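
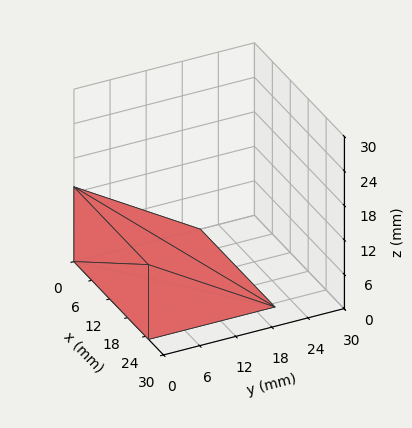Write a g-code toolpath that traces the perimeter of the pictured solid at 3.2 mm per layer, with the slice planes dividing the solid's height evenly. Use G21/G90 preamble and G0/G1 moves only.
Reading the render: the shape is a wedge (ramp): 25 × 21 mm base, rising to 13 mm along the y=0 edge and sloping linearly to z=0 at y=21 (dimensions read to the nearest mm from the axis ticks). For the g-code, the solid's height is divided into equal slices at the stated Δz and each level perimeter traced with G1 moves after a G0 lift.

; perimeter-only toolpath
G21 ; units = mm
G90 ; absolute positioning
G28 ; home
; layer 1
G0 Z3.2
G0 X0.0 Y0.0
G1 X25.0 Y0.0
G1 X25.0 Y15.8
G1 X0.0 Y15.8
G1 X0.0 Y0.0
; layer 2
G0 Z6.5
G0 X0.0 Y0.0
G1 X25.0 Y0.0
G1 X25.0 Y10.5
G1 X0.0 Y10.5
G1 X0.0 Y0.0
; layer 3
G0 Z9.8
G0 X0.0 Y0.0
G1 X25.0 Y0.0
G1 X25.0 Y5.2
G1 X0.0 Y5.2
G1 X0.0 Y0.0
M2 ; end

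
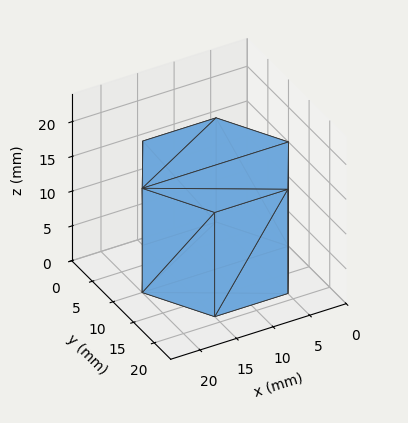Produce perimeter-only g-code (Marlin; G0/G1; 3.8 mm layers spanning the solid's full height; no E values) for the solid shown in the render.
Reading the render: the shape is a regular 6-sided prism (a cylinder approximated with 6 flat sides), circumscribed radius ≈ 10 mm, height ≈ 15 mm (dimensions read to the nearest mm from the axis ticks). For the g-code, the solid's height is divided into equal slices at the stated Δz and each level perimeter traced with G1 moves after a G0 lift.

; perimeter-only toolpath
G21 ; units = mm
G90 ; absolute positioning
G28 ; home
; layer 1
G0 Z3.8
G0 X20.0 Y10.0
G1 X15.0 Y18.7
G1 X5.0 Y18.7
G1 X0.0 Y10.0
G1 X5.0 Y1.3
G1 X15.0 Y1.3
G1 X20.0 Y10.0
; layer 2
G0 Z7.5
G0 X20.0 Y10.0
G1 X15.0 Y18.7
G1 X5.0 Y18.7
G1 X0.0 Y10.0
G1 X5.0 Y1.3
G1 X15.0 Y1.3
G1 X20.0 Y10.0
; layer 3
G0 Z11.2
G0 X20.0 Y10.0
G1 X15.0 Y18.7
G1 X5.0 Y18.7
G1 X0.0 Y10.0
G1 X5.0 Y1.3
G1 X15.0 Y1.3
G1 X20.0 Y10.0
; layer 4
G0 Z15.0
G0 X20.0 Y10.0
G1 X15.0 Y18.7
G1 X5.0 Y18.7
G1 X0.0 Y10.0
G1 X5.0 Y1.3
G1 X15.0 Y1.3
G1 X20.0 Y10.0
M2 ; end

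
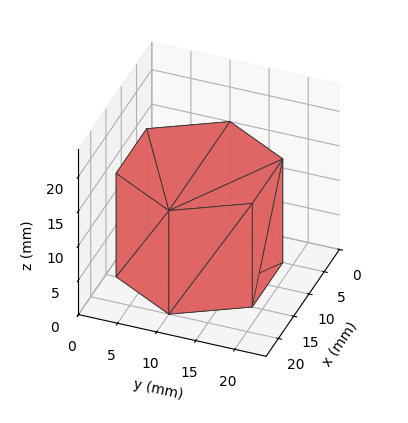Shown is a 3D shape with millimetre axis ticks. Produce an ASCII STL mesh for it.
Reading the render: the shape is a regular 6-sided prism (a cylinder approximated with 6 flat sides), circumscribed radius ≈ 10 mm, height ≈ 15 mm (dimensions read to the nearest mm from the axis ticks). For the STL, each face is triangulated and given an outward normal.

solid part
  facet normal 0.0000 0.0000 -1.0000
    outer loop
      vertex 5.0 18.7 0.0
      vertex 15.0 18.7 0.0
      vertex 20.0 10.0 0.0
    endloop
  endfacet
  facet normal 0.0000 0.0000 -1.0000
    outer loop
      vertex 0.0 10.0 0.0
      vertex 5.0 18.7 0.0
      vertex 20.0 10.0 0.0
    endloop
  endfacet
  facet normal 0.0000 0.0000 -1.0000
    outer loop
      vertex 5.0 1.3 0.0
      vertex 0.0 10.0 0.0
      vertex 20.0 10.0 0.0
    endloop
  endfacet
  facet normal 0.0000 0.0000 -1.0000
    outer loop
      vertex 15.0 1.3 0.0
      vertex 5.0 1.3 0.0
      vertex 20.0 10.0 0.0
    endloop
  endfacet
  facet normal 0.0000 0.0000 1.0000
    outer loop
      vertex 20.0 10.0 15.0
      vertex 15.0 18.7 15.0
      vertex 5.0 18.7 15.0
    endloop
  endfacet
  facet normal 0.0000 0.0000 1.0000
    outer loop
      vertex 20.0 10.0 15.0
      vertex 5.0 18.7 15.0
      vertex 0.0 10.0 15.0
    endloop
  endfacet
  facet normal 0.0000 0.0000 1.0000
    outer loop
      vertex 20.0 10.0 15.0
      vertex 0.0 10.0 15.0
      vertex 5.0 1.3 15.0
    endloop
  endfacet
  facet normal 0.0000 0.0000 1.0000
    outer loop
      vertex 20.0 10.0 15.0
      vertex 5.0 1.3 15.0
      vertex 15.0 1.3 15.0
    endloop
  endfacet
  facet normal 0.8670 0.4983 0.0000
    outer loop
      vertex 20.0 10.0 0.0
      vertex 15.0 18.7 0.0
      vertex 15.0 18.7 15.0
    endloop
  endfacet
  facet normal 0.8670 0.4983 0.0000
    outer loop
      vertex 20.0 10.0 0.0
      vertex 15.0 18.7 15.0
      vertex 20.0 10.0 15.0
    endloop
  endfacet
  facet normal 0.0000 1.0000 0.0000
    outer loop
      vertex 15.0 18.7 0.0
      vertex 5.0 18.7 0.0
      vertex 5.0 18.7 15.0
    endloop
  endfacet
  facet normal 0.0000 1.0000 0.0000
    outer loop
      vertex 15.0 18.7 0.0
      vertex 5.0 18.7 15.0
      vertex 15.0 18.7 15.0
    endloop
  endfacet
  facet normal -0.8670 0.4983 0.0000
    outer loop
      vertex 5.0 18.7 0.0
      vertex 0.0 10.0 0.0
      vertex 0.0 10.0 15.0
    endloop
  endfacet
  facet normal -0.8670 0.4983 0.0000
    outer loop
      vertex 5.0 18.7 0.0
      vertex 0.0 10.0 15.0
      vertex 5.0 18.7 15.0
    endloop
  endfacet
  facet normal -0.8670 -0.4983 0.0000
    outer loop
      vertex 0.0 10.0 0.0
      vertex 5.0 1.3 0.0
      vertex 5.0 1.3 15.0
    endloop
  endfacet
  facet normal -0.8670 -0.4983 0.0000
    outer loop
      vertex 0.0 10.0 0.0
      vertex 5.0 1.3 15.0
      vertex 0.0 10.0 15.0
    endloop
  endfacet
  facet normal 0.0000 -1.0000 0.0000
    outer loop
      vertex 5.0 1.3 0.0
      vertex 15.0 1.3 0.0
      vertex 15.0 1.3 15.0
    endloop
  endfacet
  facet normal 0.0000 -1.0000 0.0000
    outer loop
      vertex 5.0 1.3 0.0
      vertex 15.0 1.3 15.0
      vertex 5.0 1.3 15.0
    endloop
  endfacet
  facet normal 0.8670 -0.4983 0.0000
    outer loop
      vertex 15.0 1.3 0.0
      vertex 20.0 10.0 0.0
      vertex 20.0 10.0 15.0
    endloop
  endfacet
  facet normal 0.8670 -0.4983 0.0000
    outer loop
      vertex 15.0 1.3 0.0
      vertex 20.0 10.0 15.0
      vertex 15.0 1.3 15.0
    endloop
  endfacet
endsolid part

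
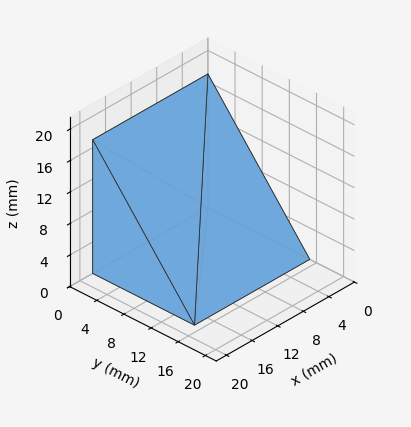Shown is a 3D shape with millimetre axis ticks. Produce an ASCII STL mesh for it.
Reading the render: the shape is a wedge (ramp): 18 × 15 mm base, rising to 17 mm along the y=0 edge and sloping linearly to z=0 at y=15 (dimensions read to the nearest mm from the axis ticks). For the STL, each face is triangulated and given an outward normal.

solid part
  facet normal 0.0000 0.0000 -1.0000
    outer loop
      vertex 18.0 15.0 0.0
      vertex 18.0 0.0 0.0
      vertex 0.0 0.0 0.0
    endloop
  endfacet
  facet normal 0.0000 0.0000 -1.0000
    outer loop
      vertex 0.0 15.0 0.0
      vertex 18.0 15.0 0.0
      vertex 0.0 0.0 0.0
    endloop
  endfacet
  facet normal 0.0000 -1.0000 0.0000
    outer loop
      vertex 0.0 0.0 0.0
      vertex 18.0 0.0 0.0
      vertex 18.0 0.0 17.0
    endloop
  endfacet
  facet normal 0.0000 -1.0000 0.0000
    outer loop
      vertex 0.0 0.0 0.0
      vertex 18.0 0.0 17.0
      vertex 0.0 0.0 17.0
    endloop
  endfacet
  facet normal 0.0000 0.7498 0.6616
    outer loop
      vertex 0.0 0.0 17.0
      vertex 18.0 0.0 17.0
      vertex 18.0 15.0 0.0
    endloop
  endfacet
  facet normal 0.0000 0.7498 0.6616
    outer loop
      vertex 0.0 0.0 17.0
      vertex 18.0 15.0 0.0
      vertex 0.0 15.0 0.0
    endloop
  endfacet
  facet normal -1.0000 0.0000 0.0000
    outer loop
      vertex 0.0 0.0 17.0
      vertex 0.0 15.0 0.0
      vertex 0.0 0.0 0.0
    endloop
  endfacet
  facet normal 1.0000 0.0000 0.0000
    outer loop
      vertex 18.0 0.0 0.0
      vertex 18.0 15.0 0.0
      vertex 18.0 0.0 17.0
    endloop
  endfacet
endsolid part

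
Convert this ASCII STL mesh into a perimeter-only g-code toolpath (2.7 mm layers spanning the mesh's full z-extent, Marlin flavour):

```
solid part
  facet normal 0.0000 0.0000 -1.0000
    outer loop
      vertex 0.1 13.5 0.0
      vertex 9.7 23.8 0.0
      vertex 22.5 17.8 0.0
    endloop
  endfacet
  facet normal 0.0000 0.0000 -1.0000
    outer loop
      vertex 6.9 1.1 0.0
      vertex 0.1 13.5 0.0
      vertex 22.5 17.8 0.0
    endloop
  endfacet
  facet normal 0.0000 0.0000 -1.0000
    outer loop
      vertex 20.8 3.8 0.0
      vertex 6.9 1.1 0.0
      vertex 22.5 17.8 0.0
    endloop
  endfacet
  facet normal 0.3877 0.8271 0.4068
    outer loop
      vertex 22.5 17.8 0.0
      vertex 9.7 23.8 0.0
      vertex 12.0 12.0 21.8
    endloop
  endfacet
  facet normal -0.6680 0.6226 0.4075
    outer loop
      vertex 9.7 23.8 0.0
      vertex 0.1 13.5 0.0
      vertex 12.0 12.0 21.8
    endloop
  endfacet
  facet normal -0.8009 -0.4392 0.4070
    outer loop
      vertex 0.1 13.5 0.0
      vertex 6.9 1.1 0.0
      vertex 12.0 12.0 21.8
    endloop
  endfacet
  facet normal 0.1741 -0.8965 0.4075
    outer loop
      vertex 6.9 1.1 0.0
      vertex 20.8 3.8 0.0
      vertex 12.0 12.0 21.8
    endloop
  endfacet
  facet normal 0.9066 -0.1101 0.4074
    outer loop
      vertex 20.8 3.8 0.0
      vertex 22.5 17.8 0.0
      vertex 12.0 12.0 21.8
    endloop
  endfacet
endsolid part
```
; perimeter-only toolpath
G21 ; units = mm
G90 ; absolute positioning
G28 ; home
; layer 1
G0 Z2.7
G0 X21.2 Y17.1
G1 X10.0 Y22.3
G1 X1.6 Y13.3
G1 X7.5 Y2.5
G1 X19.7 Y4.8
G1 X21.2 Y17.1
; layer 2
G0 Z5.5
G0 X19.9 Y16.4
G1 X10.3 Y20.9
G1 X3.1 Y13.1
G1 X8.2 Y3.8
G1 X18.6 Y5.8
G1 X19.9 Y16.4
; layer 3
G0 Z8.2
G0 X18.6 Y15.6
G1 X10.6 Y19.4
G1 X4.6 Y12.9
G1 X8.8 Y5.2
G1 X17.5 Y6.9
G1 X18.6 Y15.6
; layer 4
G0 Z10.9
G0 X17.2 Y14.9
G1 X10.8 Y17.9
G1 X6.0 Y12.8
G1 X9.4 Y6.5
G1 X16.4 Y7.9
G1 X17.2 Y14.9
; layer 5
G0 Z13.6
G0 X15.9 Y14.2
G1 X11.1 Y16.4
G1 X7.5 Y12.6
G1 X10.1 Y7.9
G1 X15.3 Y8.9
G1 X15.9 Y14.2
; layer 6
G0 Z16.4
G0 X14.6 Y13.4
G1 X11.4 Y14.9
G1 X9.0 Y12.4
G1 X10.7 Y9.3
G1 X14.2 Y9.9
G1 X14.6 Y13.4
; layer 7
G0 Z19.1
G0 X13.3 Y12.7
G1 X11.7 Y13.5
G1 X10.5 Y12.2
G1 X11.4 Y10.6
G1 X13.1 Y11.0
G1 X13.3 Y12.7
M2 ; end

The solid is a regular 5-sided pyramid, base circumscribed radius ≈ 12 mm, apex at z ≈ 21.8 mm. Slicing at Δz = 2.7 mm — 8 equal slices spanning the solid's height, so layer i sits at z = i·h/8 — gives 7 non-empty perimeters. Each is a 5-segment closed polygon; G0 lifts to the layer z and rapids to the start vertex, then G1 traces the edges. The cross-section shrinks linearly with z (the slice at the apex is degenerate and omitted).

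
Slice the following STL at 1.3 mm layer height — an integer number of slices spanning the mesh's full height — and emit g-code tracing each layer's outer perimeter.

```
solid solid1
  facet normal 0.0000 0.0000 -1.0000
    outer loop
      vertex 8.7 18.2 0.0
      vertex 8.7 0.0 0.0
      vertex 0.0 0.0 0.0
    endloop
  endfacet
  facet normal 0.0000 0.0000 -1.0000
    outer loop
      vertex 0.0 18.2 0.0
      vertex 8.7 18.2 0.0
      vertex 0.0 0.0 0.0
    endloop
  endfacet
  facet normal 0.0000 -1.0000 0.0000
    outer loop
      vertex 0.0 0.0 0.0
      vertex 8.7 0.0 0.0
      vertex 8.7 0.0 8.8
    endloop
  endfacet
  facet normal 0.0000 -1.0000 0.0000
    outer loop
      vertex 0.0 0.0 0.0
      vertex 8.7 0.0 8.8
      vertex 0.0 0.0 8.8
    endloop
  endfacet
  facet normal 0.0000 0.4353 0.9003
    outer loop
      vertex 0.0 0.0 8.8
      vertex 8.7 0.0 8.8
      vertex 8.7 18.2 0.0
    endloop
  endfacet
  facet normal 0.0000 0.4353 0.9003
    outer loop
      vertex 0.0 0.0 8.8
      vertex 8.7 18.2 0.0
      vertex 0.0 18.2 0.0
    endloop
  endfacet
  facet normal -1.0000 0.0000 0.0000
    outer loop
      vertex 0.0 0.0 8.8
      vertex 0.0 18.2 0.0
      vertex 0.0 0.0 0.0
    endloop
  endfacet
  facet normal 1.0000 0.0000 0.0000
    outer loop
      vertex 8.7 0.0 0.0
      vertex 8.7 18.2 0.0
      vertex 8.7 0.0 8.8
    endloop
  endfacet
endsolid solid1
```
; perimeter-only toolpath
G21 ; units = mm
G90 ; absolute positioning
G28 ; home
; layer 1
G0 Z1.3
G0 X0.0 Y0.0
G1 X8.7 Y0.0
G1 X8.7 Y15.6
G1 X0.0 Y15.6
G1 X0.0 Y0.0
; layer 2
G0 Z2.5
G0 X0.0 Y0.0
G1 X8.7 Y0.0
G1 X8.7 Y13.0
G1 X0.0 Y13.0
G1 X0.0 Y0.0
; layer 3
G0 Z3.8
G0 X0.0 Y0.0
G1 X8.7 Y0.0
G1 X8.7 Y10.4
G1 X0.0 Y10.4
G1 X0.0 Y0.0
; layer 4
G0 Z5.0
G0 X0.0 Y0.0
G1 X8.7 Y0.0
G1 X8.7 Y7.8
G1 X0.0 Y7.8
G1 X0.0 Y0.0
; layer 5
G0 Z6.3
G0 X0.0 Y0.0
G1 X8.7 Y0.0
G1 X8.7 Y5.2
G1 X0.0 Y5.2
G1 X0.0 Y0.0
; layer 6
G0 Z7.5
G0 X0.0 Y0.0
G1 X8.7 Y0.0
G1 X8.7 Y2.6
G1 X0.0 Y2.6
G1 X0.0 Y0.0
M2 ; end

The solid is a wedge (ramp): 8.7 × 18.2 mm base, rising to 8.8 mm along the y=0 edge and sloping linearly to z=0 at y=18.2. Slicing at Δz = 1.3 mm — 7 equal slices spanning the solid's height, so layer i sits at z = i·h/7 — gives 6 non-empty perimeters. Each is a 4-segment closed polygon; G0 lifts to the layer z and rapids to the start vertex, then G1 traces the edges. The cross-section shrinks linearly with z (the slice at the apex is degenerate and omitted).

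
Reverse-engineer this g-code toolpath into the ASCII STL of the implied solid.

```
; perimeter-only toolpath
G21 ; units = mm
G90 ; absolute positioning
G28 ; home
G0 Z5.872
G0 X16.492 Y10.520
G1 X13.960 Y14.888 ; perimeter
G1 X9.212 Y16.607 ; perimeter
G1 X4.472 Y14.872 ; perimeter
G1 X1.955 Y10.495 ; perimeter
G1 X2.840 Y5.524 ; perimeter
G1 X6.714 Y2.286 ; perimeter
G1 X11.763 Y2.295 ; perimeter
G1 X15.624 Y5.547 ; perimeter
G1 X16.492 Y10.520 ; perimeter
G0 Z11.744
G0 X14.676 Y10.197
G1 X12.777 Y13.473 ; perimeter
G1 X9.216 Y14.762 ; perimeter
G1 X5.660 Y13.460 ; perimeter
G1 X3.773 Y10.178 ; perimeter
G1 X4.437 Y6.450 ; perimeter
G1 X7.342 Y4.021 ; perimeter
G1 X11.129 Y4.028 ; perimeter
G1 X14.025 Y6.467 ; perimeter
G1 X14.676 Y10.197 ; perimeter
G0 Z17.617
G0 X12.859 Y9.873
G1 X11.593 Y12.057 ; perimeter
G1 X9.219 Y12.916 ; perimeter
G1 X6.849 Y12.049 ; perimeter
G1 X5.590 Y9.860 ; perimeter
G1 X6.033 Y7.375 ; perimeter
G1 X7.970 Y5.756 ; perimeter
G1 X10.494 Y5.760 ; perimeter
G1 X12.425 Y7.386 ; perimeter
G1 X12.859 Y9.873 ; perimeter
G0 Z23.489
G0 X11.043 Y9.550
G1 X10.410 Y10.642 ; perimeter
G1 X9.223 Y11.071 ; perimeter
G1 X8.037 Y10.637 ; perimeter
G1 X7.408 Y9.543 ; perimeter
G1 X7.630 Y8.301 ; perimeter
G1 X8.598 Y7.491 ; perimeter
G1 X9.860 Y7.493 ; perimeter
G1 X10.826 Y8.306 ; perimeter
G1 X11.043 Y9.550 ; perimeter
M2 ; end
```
solid part
  facet normal 0.0000 0.0000 -1.0000
    outer loop
      vertex 9.209 18.452 0.000
      vertex 15.144 16.304 0.000
      vertex 18.309 10.844 0.000
    endloop
  endfacet
  facet normal 0.0000 0.0000 -1.0000
    outer loop
      vertex 3.283 16.283 0.000
      vertex 9.209 18.452 0.000
      vertex 18.309 10.844 0.000
    endloop
  endfacet
  facet normal 0.0000 0.0000 -1.0000
    outer loop
      vertex 0.137 10.812 0.000
      vertex 3.283 16.283 0.000
      vertex 18.309 10.844 0.000
    endloop
  endfacet
  facet normal 0.0000 0.0000 -1.0000
    outer loop
      vertex 1.244 4.599 0.000
      vertex 0.137 10.812 0.000
      vertex 18.309 10.844 0.000
    endloop
  endfacet
  facet normal 0.0000 0.0000 -1.0000
    outer loop
      vertex 6.086 0.551 0.000
      vertex 1.244 4.599 0.000
      vertex 18.309 10.844 0.000
    endloop
  endfacet
  facet normal 0.0000 0.0000 -1.0000
    outer loop
      vertex 12.397 0.562 0.000
      vertex 6.086 0.551 0.000
      vertex 18.309 10.844 0.000
    endloop
  endfacet
  facet normal 0.0000 0.0000 -1.0000
    outer loop
      vertex 17.224 4.627 0.000
      vertex 12.397 0.562 0.000
      vertex 18.309 10.844 0.000
    endloop
  endfacet
  facet normal 0.8297 0.4810 0.2832
    outer loop
      vertex 18.309 10.844 0.000
      vertex 15.144 16.304 0.000
      vertex 9.226 9.226 29.361
    endloop
  endfacet
  facet normal 0.3264 0.9018 0.2832
    outer loop
      vertex 15.144 16.304 0.000
      vertex 9.209 18.452 0.000
      vertex 9.226 9.226 29.361
    endloop
  endfacet
  facet normal -0.3296 0.9006 0.2832
    outer loop
      vertex 9.209 18.452 0.000
      vertex 3.283 16.283 0.000
      vertex 9.226 9.226 29.361
    endloop
  endfacet
  facet normal -0.8314 0.4781 0.2832
    outer loop
      vertex 3.283 16.283 0.000
      vertex 0.137 10.812 0.000
      vertex 9.226 9.226 29.361
    endloop
  endfacet
  facet normal -0.9442 -0.1682 0.2832
    outer loop
      vertex 0.137 10.812 0.000
      vertex 1.244 4.599 0.000
      vertex 9.226 9.226 29.361
    endloop
  endfacet
  facet normal -0.6151 -0.7358 0.2832
    outer loop
      vertex 1.244 4.599 0.000
      vertex 6.086 0.551 0.000
      vertex 9.226 9.226 29.361
    endloop
  endfacet
  facet normal 0.0017 -0.9591 0.2832
    outer loop
      vertex 6.086 0.551 0.000
      vertex 12.397 0.562 0.000
      vertex 9.226 9.226 29.361
    endloop
  endfacet
  facet normal 0.6178 -0.7336 0.2832
    outer loop
      vertex 12.397 0.562 0.000
      vertex 17.224 4.627 0.000
      vertex 9.226 9.226 29.361
    endloop
  endfacet
  facet normal 0.9448 -0.1649 0.2832
    outer loop
      vertex 17.224 4.627 0.000
      vertex 18.309 10.844 0.000
      vertex 9.226 9.226 29.361
    endloop
  endfacet
endsolid part

The G0 Z moves step by Δz≈5.872 mm. The G1 loops shrink linearly with z, so the solid tapers from its base footprint up to z≈29.4. Closing with a flat bottom cap and the tapered top and triangulating gives 16 facets — a regular 9-sided pyramid, base circumscribed radius ≈ 9.23 mm, apex at z ≈ 29.4 mm.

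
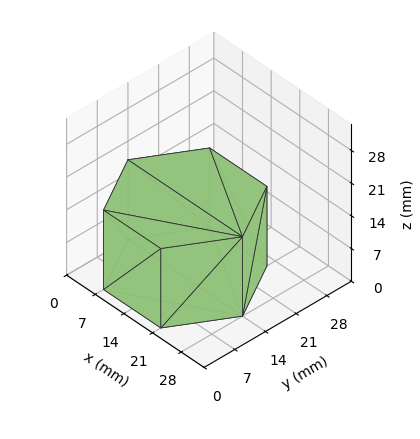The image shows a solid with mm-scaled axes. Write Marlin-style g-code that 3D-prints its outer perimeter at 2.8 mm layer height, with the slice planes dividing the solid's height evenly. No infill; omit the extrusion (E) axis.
Reading the render: the shape is a regular 6-sided prism (a cylinder approximated with 6 flat sides), circumscribed radius ≈ 14 mm, height ≈ 17 mm (dimensions read to the nearest mm from the axis ticks). For the g-code, the solid's height is divided into equal slices at the stated Δz and each level perimeter traced with G1 moves after a G0 lift.

; perimeter-only toolpath
G21 ; units = mm
G90 ; absolute positioning
G28 ; home
; layer 1
G0 Z2.8
G0 X28.0 Y14.0
G1 X21.0 Y26.1
G1 X7.0 Y26.1
G1 X0.0 Y14.0
G1 X7.0 Y1.9
G1 X21.0 Y1.9
G1 X28.0 Y14.0
; layer 2
G0 Z5.7
G0 X28.0 Y14.0
G1 X21.0 Y26.1
G1 X7.0 Y26.1
G1 X0.0 Y14.0
G1 X7.0 Y1.9
G1 X21.0 Y1.9
G1 X28.0 Y14.0
; layer 3
G0 Z8.5
G0 X28.0 Y14.0
G1 X21.0 Y26.1
G1 X7.0 Y26.1
G1 X0.0 Y14.0
G1 X7.0 Y1.9
G1 X21.0 Y1.9
G1 X28.0 Y14.0
; layer 4
G0 Z11.3
G0 X28.0 Y14.0
G1 X21.0 Y26.1
G1 X7.0 Y26.1
G1 X0.0 Y14.0
G1 X7.0 Y1.9
G1 X21.0 Y1.9
G1 X28.0 Y14.0
; layer 5
G0 Z14.2
G0 X28.0 Y14.0
G1 X21.0 Y26.1
G1 X7.0 Y26.1
G1 X0.0 Y14.0
G1 X7.0 Y1.9
G1 X21.0 Y1.9
G1 X28.0 Y14.0
; layer 6
G0 Z17.0
G0 X28.0 Y14.0
G1 X21.0 Y26.1
G1 X7.0 Y26.1
G1 X0.0 Y14.0
G1 X7.0 Y1.9
G1 X21.0 Y1.9
G1 X28.0 Y14.0
M2 ; end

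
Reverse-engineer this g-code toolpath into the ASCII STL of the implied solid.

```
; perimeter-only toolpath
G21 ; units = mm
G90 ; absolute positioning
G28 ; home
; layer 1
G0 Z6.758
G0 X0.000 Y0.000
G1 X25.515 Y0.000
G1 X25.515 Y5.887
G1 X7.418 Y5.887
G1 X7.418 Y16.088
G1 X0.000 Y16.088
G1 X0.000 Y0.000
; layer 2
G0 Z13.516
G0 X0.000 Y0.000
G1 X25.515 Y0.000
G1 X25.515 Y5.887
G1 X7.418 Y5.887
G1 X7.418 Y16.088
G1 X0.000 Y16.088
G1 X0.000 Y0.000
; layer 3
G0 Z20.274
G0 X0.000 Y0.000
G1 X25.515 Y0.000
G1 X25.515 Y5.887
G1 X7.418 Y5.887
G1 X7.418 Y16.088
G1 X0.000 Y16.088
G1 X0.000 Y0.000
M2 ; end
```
solid part
  facet normal 0.0000 0.0000 -1.0000
    outer loop
      vertex 25.515 5.887 0.000
      vertex 25.515 0.000 0.000
      vertex 0.000 0.000 0.000
    endloop
  endfacet
  facet normal 0.0000 0.0000 -1.0000
    outer loop
      vertex 7.418 5.887 0.000
      vertex 25.515 5.887 0.000
      vertex 0.000 0.000 0.000
    endloop
  endfacet
  facet normal 0.0000 0.0000 -1.0000
    outer loop
      vertex 7.418 16.088 0.000
      vertex 7.418 5.887 0.000
      vertex 0.000 0.000 0.000
    endloop
  endfacet
  facet normal 0.0000 0.0000 -1.0000
    outer loop
      vertex 0.000 16.088 0.000
      vertex 7.418 16.088 0.000
      vertex 0.000 0.000 0.000
    endloop
  endfacet
  facet normal 0.0000 0.0000 1.0000
    outer loop
      vertex 0.000 0.000 20.274
      vertex 25.515 0.000 20.274
      vertex 25.515 5.887 20.274
    endloop
  endfacet
  facet normal 0.0000 0.0000 1.0000
    outer loop
      vertex 0.000 0.000 20.274
      vertex 25.515 5.887 20.274
      vertex 7.418 5.887 20.274
    endloop
  endfacet
  facet normal 0.0000 0.0000 1.0000
    outer loop
      vertex 0.000 0.000 20.274
      vertex 7.418 5.887 20.274
      vertex 7.418 16.088 20.274
    endloop
  endfacet
  facet normal 0.0000 0.0000 1.0000
    outer loop
      vertex 0.000 0.000 20.274
      vertex 7.418 16.088 20.274
      vertex 0.000 16.088 20.274
    endloop
  endfacet
  facet normal 0.0000 -1.0000 0.0000
    outer loop
      vertex 0.000 0.000 0.000
      vertex 25.515 0.000 0.000
      vertex 25.515 0.000 20.274
    endloop
  endfacet
  facet normal 0.0000 -1.0000 0.0000
    outer loop
      vertex 0.000 0.000 0.000
      vertex 25.515 0.000 20.274
      vertex 0.000 0.000 20.274
    endloop
  endfacet
  facet normal 1.0000 0.0000 0.0000
    outer loop
      vertex 25.515 0.000 0.000
      vertex 25.515 5.887 0.000
      vertex 25.515 5.887 20.274
    endloop
  endfacet
  facet normal 1.0000 0.0000 0.0000
    outer loop
      vertex 25.515 0.000 0.000
      vertex 25.515 5.887 20.274
      vertex 25.515 0.000 20.274
    endloop
  endfacet
  facet normal 0.0000 1.0000 0.0000
    outer loop
      vertex 25.515 5.887 0.000
      vertex 7.418 5.887 0.000
      vertex 7.418 5.887 20.274
    endloop
  endfacet
  facet normal 0.0000 1.0000 0.0000
    outer loop
      vertex 25.515 5.887 0.000
      vertex 7.418 5.887 20.274
      vertex 25.515 5.887 20.274
    endloop
  endfacet
  facet normal 1.0000 0.0000 0.0000
    outer loop
      vertex 7.418 5.887 0.000
      vertex 7.418 16.088 0.000
      vertex 7.418 16.088 20.274
    endloop
  endfacet
  facet normal 1.0000 0.0000 0.0000
    outer loop
      vertex 7.418 5.887 0.000
      vertex 7.418 16.088 20.274
      vertex 7.418 5.887 20.274
    endloop
  endfacet
  facet normal 0.0000 1.0000 0.0000
    outer loop
      vertex 7.418 16.088 0.000
      vertex 0.000 16.088 0.000
      vertex 0.000 16.088 20.274
    endloop
  endfacet
  facet normal 0.0000 1.0000 0.0000
    outer loop
      vertex 7.418 16.088 0.000
      vertex 0.000 16.088 20.274
      vertex 7.418 16.088 20.274
    endloop
  endfacet
  facet normal -1.0000 0.0000 0.0000
    outer loop
      vertex 0.000 16.088 0.000
      vertex 0.000 0.000 0.000
      vertex 0.000 0.000 20.274
    endloop
  endfacet
  facet normal -1.0000 0.0000 0.0000
    outer loop
      vertex 0.000 16.088 0.000
      vertex 0.000 0.000 20.274
      vertex 0.000 16.088 20.274
    endloop
  endfacet
endsolid part

The G0 Z moves step by Δz≈6.758 mm. Every layer's G1 loop is the same polygon, so the solid is a straight extrusion of it from z=0 to z≈20.3. Closing with flat bottom and top caps and triangulating gives 20 facets — an L-shaped prism: outer 25.5 × 16.1 mm, arm thicknesses ≈ 5.89 mm (horizontal) and 7.42 mm (vertical), extruded 20.3 mm in z.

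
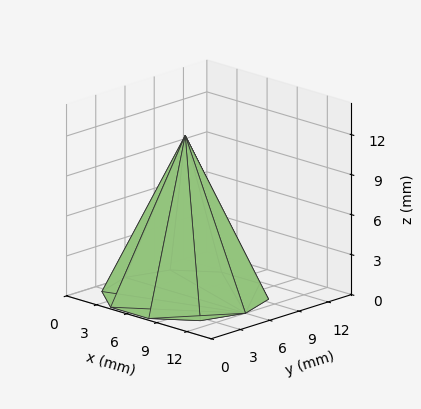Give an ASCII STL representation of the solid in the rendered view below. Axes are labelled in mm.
Reading the render: the shape is a regular 10-sided pyramid, base circumscribed radius ≈ 6 mm, apex at z ≈ 12 mm (dimensions read to the nearest mm from the axis ticks). For the STL, each face is triangulated and given an outward normal.

solid part
  facet normal 0.0000 0.0000 -1.0000
    outer loop
      vertex 7.9 11.7 0.0
      vertex 10.9 9.5 0.0
      vertex 12.0 6.0 0.0
    endloop
  endfacet
  facet normal 0.0000 0.0000 -1.0000
    outer loop
      vertex 4.1 11.7 0.0
      vertex 7.9 11.7 0.0
      vertex 12.0 6.0 0.0
    endloop
  endfacet
  facet normal 0.0000 0.0000 -1.0000
    outer loop
      vertex 1.1 9.5 0.0
      vertex 4.1 11.7 0.0
      vertex 12.0 6.0 0.0
    endloop
  endfacet
  facet normal 0.0000 0.0000 -1.0000
    outer loop
      vertex 0.0 6.0 0.0
      vertex 1.1 9.5 0.0
      vertex 12.0 6.0 0.0
    endloop
  endfacet
  facet normal 0.0000 0.0000 -1.0000
    outer loop
      vertex 1.1 2.5 0.0
      vertex 0.0 6.0 0.0
      vertex 12.0 6.0 0.0
    endloop
  endfacet
  facet normal 0.0000 0.0000 -1.0000
    outer loop
      vertex 4.1 0.3 0.0
      vertex 1.1 2.5 0.0
      vertex 12.0 6.0 0.0
    endloop
  endfacet
  facet normal 0.0000 0.0000 -1.0000
    outer loop
      vertex 7.9 0.3 0.0
      vertex 4.1 0.3 0.0
      vertex 12.0 6.0 0.0
    endloop
  endfacet
  facet normal 0.0000 0.0000 -1.0000
    outer loop
      vertex 10.9 2.5 0.0
      vertex 7.9 0.3 0.0
      vertex 12.0 6.0 0.0
    endloop
  endfacet
  facet normal 0.8611 0.2706 0.4305
    outer loop
      vertex 12.0 6.0 0.0
      vertex 10.9 9.5 0.0
      vertex 6.0 6.0 12.0
    endloop
  endfacet
  facet normal 0.5338 0.7279 0.4303
    outer loop
      vertex 10.9 9.5 0.0
      vertex 7.9 11.7 0.0
      vertex 6.0 6.0 12.0
    endloop
  endfacet
  facet normal 0.0000 0.9033 0.4291
    outer loop
      vertex 7.9 11.7 0.0
      vertex 4.1 11.7 0.0
      vertex 6.0 6.0 12.0
    endloop
  endfacet
  facet normal -0.5338 0.7279 0.4303
    outer loop
      vertex 4.1 11.7 0.0
      vertex 1.1 9.5 0.0
      vertex 6.0 6.0 12.0
    endloop
  endfacet
  facet normal -0.8611 0.2706 0.4305
    outer loop
      vertex 1.1 9.5 0.0
      vertex 0.0 6.0 0.0
      vertex 6.0 6.0 12.0
    endloop
  endfacet
  facet normal -0.8611 -0.2706 0.4305
    outer loop
      vertex 0.0 6.0 0.0
      vertex 1.1 2.5 0.0
      vertex 6.0 6.0 12.0
    endloop
  endfacet
  facet normal -0.5338 -0.7279 0.4303
    outer loop
      vertex 1.1 2.5 0.0
      vertex 4.1 0.3 0.0
      vertex 6.0 6.0 12.0
    endloop
  endfacet
  facet normal 0.0000 -0.9033 0.4291
    outer loop
      vertex 4.1 0.3 0.0
      vertex 7.9 0.3 0.0
      vertex 6.0 6.0 12.0
    endloop
  endfacet
  facet normal 0.5338 -0.7279 0.4303
    outer loop
      vertex 7.9 0.3 0.0
      vertex 10.9 2.5 0.0
      vertex 6.0 6.0 12.0
    endloop
  endfacet
  facet normal 0.8611 -0.2706 0.4305
    outer loop
      vertex 10.9 2.5 0.0
      vertex 12.0 6.0 0.0
      vertex 6.0 6.0 12.0
    endloop
  endfacet
endsolid part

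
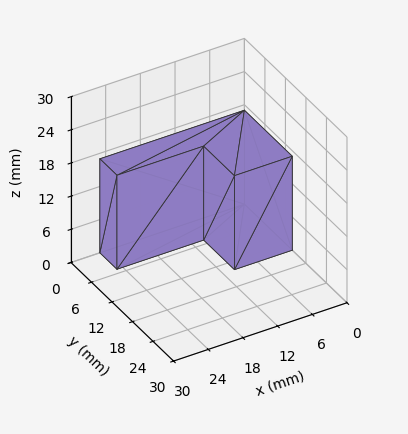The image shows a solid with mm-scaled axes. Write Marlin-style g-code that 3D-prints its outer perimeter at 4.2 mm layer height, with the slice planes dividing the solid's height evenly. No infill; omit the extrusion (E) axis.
Reading the render: the shape is an L-shaped prism: outer 25 × 14 mm, arm thicknesses ≈ 5 mm (horizontal) and 10 mm (vertical), extruded 17 mm in z (dimensions read to the nearest mm from the axis ticks). For the g-code, the solid's height is divided into equal slices at the stated Δz and each level perimeter traced with G1 moves after a G0 lift.

; perimeter-only toolpath
G21 ; units = mm
G90 ; absolute positioning
G28 ; home
; layer 1
G0 Z4.2
G0 X0.0 Y0.0
G1 X25.0 Y0.0
G1 X25.0 Y5.0
G1 X10.0 Y5.0
G1 X10.0 Y14.0
G1 X0.0 Y14.0
G1 X0.0 Y0.0
; layer 2
G0 Z8.5
G0 X0.0 Y0.0
G1 X25.0 Y0.0
G1 X25.0 Y5.0
G1 X10.0 Y5.0
G1 X10.0 Y14.0
G1 X0.0 Y14.0
G1 X0.0 Y0.0
; layer 3
G0 Z12.8
G0 X0.0 Y0.0
G1 X25.0 Y0.0
G1 X25.0 Y5.0
G1 X10.0 Y5.0
G1 X10.0 Y14.0
G1 X0.0 Y14.0
G1 X0.0 Y0.0
; layer 4
G0 Z17.0
G0 X0.0 Y0.0
G1 X25.0 Y0.0
G1 X25.0 Y5.0
G1 X10.0 Y5.0
G1 X10.0 Y14.0
G1 X0.0 Y14.0
G1 X0.0 Y0.0
M2 ; end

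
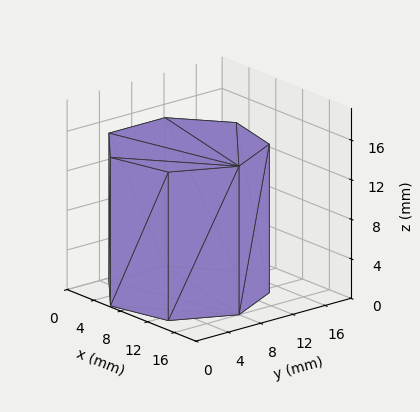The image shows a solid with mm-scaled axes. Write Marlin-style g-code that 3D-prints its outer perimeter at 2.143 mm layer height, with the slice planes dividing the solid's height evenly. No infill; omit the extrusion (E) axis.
Reading the render: the shape is a regular 7-sided prism (a cylinder approximated with 7 flat sides), circumscribed radius ≈ 8 mm, height ≈ 15 mm (dimensions read to the nearest mm from the axis ticks). For the g-code, the solid's height is divided into equal slices at the stated Δz and each level perimeter traced with G1 moves after a G0 lift.

; perimeter-only toolpath
G21 ; units = mm
G90 ; absolute positioning
G28 ; home
; layer 1
G0 Z2.143
G0 X16.000 Y8.000
G1 X12.988 Y14.255
G1 X6.220 Y15.799
G1 X0.792 Y11.471
G1 X0.792 Y4.529
G1 X6.220 Y0.201
G1 X12.988 Y1.745
G1 X16.000 Y8.000
; layer 2
G0 Z4.286
G0 X16.000 Y8.000
G1 X12.988 Y14.255
G1 X6.220 Y15.799
G1 X0.792 Y11.471
G1 X0.792 Y4.529
G1 X6.220 Y0.201
G1 X12.988 Y1.745
G1 X16.000 Y8.000
; layer 3
G0 Z6.429
G0 X16.000 Y8.000
G1 X12.988 Y14.255
G1 X6.220 Y15.799
G1 X0.792 Y11.471
G1 X0.792 Y4.529
G1 X6.220 Y0.201
G1 X12.988 Y1.745
G1 X16.000 Y8.000
; layer 4
G0 Z8.571
G0 X16.000 Y8.000
G1 X12.988 Y14.255
G1 X6.220 Y15.799
G1 X0.792 Y11.471
G1 X0.792 Y4.529
G1 X6.220 Y0.201
G1 X12.988 Y1.745
G1 X16.000 Y8.000
; layer 5
G0 Z10.714
G0 X16.000 Y8.000
G1 X12.988 Y14.255
G1 X6.220 Y15.799
G1 X0.792 Y11.471
G1 X0.792 Y4.529
G1 X6.220 Y0.201
G1 X12.988 Y1.745
G1 X16.000 Y8.000
; layer 6
G0 Z12.857
G0 X16.000 Y8.000
G1 X12.988 Y14.255
G1 X6.220 Y15.799
G1 X0.792 Y11.471
G1 X0.792 Y4.529
G1 X6.220 Y0.201
G1 X12.988 Y1.745
G1 X16.000 Y8.000
; layer 7
G0 Z15.000
G0 X16.000 Y8.000
G1 X12.988 Y14.255
G1 X6.220 Y15.799
G1 X0.792 Y11.471
G1 X0.792 Y4.529
G1 X6.220 Y0.201
G1 X12.988 Y1.745
G1 X16.000 Y8.000
M2 ; end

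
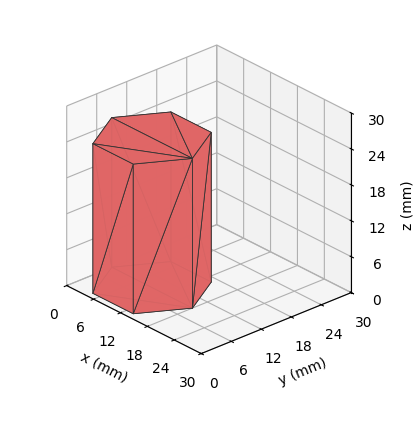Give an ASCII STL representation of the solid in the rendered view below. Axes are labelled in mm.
Reading the render: the shape is a regular 6-sided prism (a cylinder approximated with 6 flat sides), circumscribed radius ≈ 9 mm, height ≈ 25 mm (dimensions read to the nearest mm from the axis ticks). For the STL, each face is triangulated and given an outward normal.

solid part
  facet normal 0.0000 0.0000 -1.0000
    outer loop
      vertex 4.500 16.794 0.000
      vertex 13.500 16.794 0.000
      vertex 18.000 9.000 0.000
    endloop
  endfacet
  facet normal 0.0000 0.0000 -1.0000
    outer loop
      vertex 0.000 9.000 0.000
      vertex 4.500 16.794 0.000
      vertex 18.000 9.000 0.000
    endloop
  endfacet
  facet normal 0.0000 0.0000 -1.0000
    outer loop
      vertex 4.500 1.206 0.000
      vertex 0.000 9.000 0.000
      vertex 18.000 9.000 0.000
    endloop
  endfacet
  facet normal 0.0000 0.0000 -1.0000
    outer loop
      vertex 13.500 1.206 0.000
      vertex 4.500 1.206 0.000
      vertex 18.000 9.000 0.000
    endloop
  endfacet
  facet normal 0.0000 0.0000 1.0000
    outer loop
      vertex 18.000 9.000 25.000
      vertex 13.500 16.794 25.000
      vertex 4.500 16.794 25.000
    endloop
  endfacet
  facet normal 0.0000 0.0000 1.0000
    outer loop
      vertex 18.000 9.000 25.000
      vertex 4.500 16.794 25.000
      vertex 0.000 9.000 25.000
    endloop
  endfacet
  facet normal 0.0000 0.0000 1.0000
    outer loop
      vertex 18.000 9.000 25.000
      vertex 0.000 9.000 25.000
      vertex 4.500 1.206 25.000
    endloop
  endfacet
  facet normal 0.0000 0.0000 1.0000
    outer loop
      vertex 18.000 9.000 25.000
      vertex 4.500 1.206 25.000
      vertex 13.500 1.206 25.000
    endloop
  endfacet
  facet normal 0.8660 0.5000 0.0000
    outer loop
      vertex 18.000 9.000 0.000
      vertex 13.500 16.794 0.000
      vertex 13.500 16.794 25.000
    endloop
  endfacet
  facet normal 0.8660 0.5000 0.0000
    outer loop
      vertex 18.000 9.000 0.000
      vertex 13.500 16.794 25.000
      vertex 18.000 9.000 25.000
    endloop
  endfacet
  facet normal 0.0000 1.0000 0.0000
    outer loop
      vertex 13.500 16.794 0.000
      vertex 4.500 16.794 0.000
      vertex 4.500 16.794 25.000
    endloop
  endfacet
  facet normal 0.0000 1.0000 0.0000
    outer loop
      vertex 13.500 16.794 0.000
      vertex 4.500 16.794 25.000
      vertex 13.500 16.794 25.000
    endloop
  endfacet
  facet normal -0.8660 0.5000 0.0000
    outer loop
      vertex 4.500 16.794 0.000
      vertex 0.000 9.000 0.000
      vertex 0.000 9.000 25.000
    endloop
  endfacet
  facet normal -0.8660 0.5000 0.0000
    outer loop
      vertex 4.500 16.794 0.000
      vertex 0.000 9.000 25.000
      vertex 4.500 16.794 25.000
    endloop
  endfacet
  facet normal -0.8660 -0.5000 0.0000
    outer loop
      vertex 0.000 9.000 0.000
      vertex 4.500 1.206 0.000
      vertex 4.500 1.206 25.000
    endloop
  endfacet
  facet normal -0.8660 -0.5000 0.0000
    outer loop
      vertex 0.000 9.000 0.000
      vertex 4.500 1.206 25.000
      vertex 0.000 9.000 25.000
    endloop
  endfacet
  facet normal 0.0000 -1.0000 0.0000
    outer loop
      vertex 4.500 1.206 0.000
      vertex 13.500 1.206 0.000
      vertex 13.500 1.206 25.000
    endloop
  endfacet
  facet normal 0.0000 -1.0000 0.0000
    outer loop
      vertex 4.500 1.206 0.000
      vertex 13.500 1.206 25.000
      vertex 4.500 1.206 25.000
    endloop
  endfacet
  facet normal 0.8660 -0.5000 0.0000
    outer loop
      vertex 13.500 1.206 0.000
      vertex 18.000 9.000 0.000
      vertex 18.000 9.000 25.000
    endloop
  endfacet
  facet normal 0.8660 -0.5000 0.0000
    outer loop
      vertex 13.500 1.206 0.000
      vertex 18.000 9.000 25.000
      vertex 13.500 1.206 25.000
    endloop
  endfacet
endsolid part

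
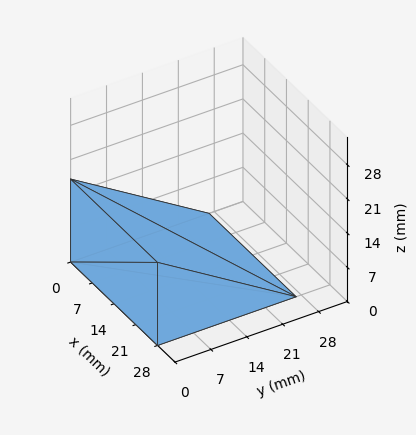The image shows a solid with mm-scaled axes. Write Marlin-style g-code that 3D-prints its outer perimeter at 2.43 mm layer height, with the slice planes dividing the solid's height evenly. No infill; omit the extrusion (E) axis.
Reading the render: the shape is a wedge (ramp): 28 × 27 mm base, rising to 17 mm along the y=0 edge and sloping linearly to z=0 at y=27 (dimensions read to the nearest mm from the axis ticks). For the g-code, the solid's height is divided into equal slices at the stated Δz and each level perimeter traced with G1 moves after a G0 lift.

; perimeter-only toolpath
G21 ; units = mm
G90 ; absolute positioning
G28 ; home
; layer 1
G0 Z2.43
G0 X0.00 Y0.00
G1 X28.00 Y0.00
G1 X28.00 Y23.14
G1 X0.00 Y23.14
G1 X0.00 Y0.00
; layer 2
G0 Z4.86
G0 X0.00 Y0.00
G1 X28.00 Y0.00
G1 X28.00 Y19.29
G1 X0.00 Y19.29
G1 X0.00 Y0.00
; layer 3
G0 Z7.29
G0 X0.00 Y0.00
G1 X28.00 Y0.00
G1 X28.00 Y15.43
G1 X0.00 Y15.43
G1 X0.00 Y0.00
; layer 4
G0 Z9.71
G0 X0.00 Y0.00
G1 X28.00 Y0.00
G1 X28.00 Y11.57
G1 X0.00 Y11.57
G1 X0.00 Y0.00
; layer 5
G0 Z12.14
G0 X0.00 Y0.00
G1 X28.00 Y0.00
G1 X28.00 Y7.71
G1 X0.00 Y7.71
G1 X0.00 Y0.00
; layer 6
G0 Z14.57
G0 X0.00 Y0.00
G1 X28.00 Y0.00
G1 X28.00 Y3.86
G1 X0.00 Y3.86
G1 X0.00 Y0.00
M2 ; end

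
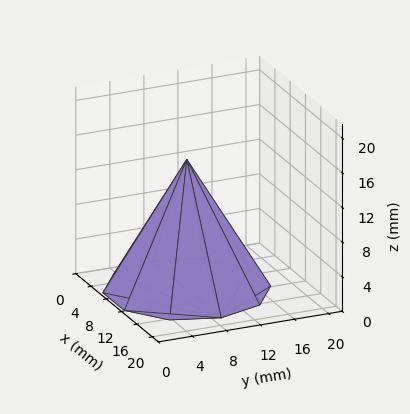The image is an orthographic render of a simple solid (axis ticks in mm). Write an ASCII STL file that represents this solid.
Reading the render: the shape is a regular 10-sided pyramid, base circumscribed radius ≈ 9 mm, apex at z ≈ 15 mm (dimensions read to the nearest mm from the axis ticks). For the STL, each face is triangulated and given an outward normal.

solid part
  facet normal 0.0000 0.0000 -1.0000
    outer loop
      vertex 11.8 17.6 0.0
      vertex 16.3 14.3 0.0
      vertex 18.0 9.0 0.0
    endloop
  endfacet
  facet normal 0.0000 0.0000 -1.0000
    outer loop
      vertex 6.2 17.6 0.0
      vertex 11.8 17.6 0.0
      vertex 18.0 9.0 0.0
    endloop
  endfacet
  facet normal 0.0000 0.0000 -1.0000
    outer loop
      vertex 1.7 14.3 0.0
      vertex 6.2 17.6 0.0
      vertex 18.0 9.0 0.0
    endloop
  endfacet
  facet normal 0.0000 0.0000 -1.0000
    outer loop
      vertex 0.0 9.0 0.0
      vertex 1.7 14.3 0.0
      vertex 18.0 9.0 0.0
    endloop
  endfacet
  facet normal 0.0000 0.0000 -1.0000
    outer loop
      vertex 1.7 3.7 0.0
      vertex 0.0 9.0 0.0
      vertex 18.0 9.0 0.0
    endloop
  endfacet
  facet normal 0.0000 0.0000 -1.0000
    outer loop
      vertex 6.2 0.4 0.0
      vertex 1.7 3.7 0.0
      vertex 18.0 9.0 0.0
    endloop
  endfacet
  facet normal 0.0000 0.0000 -1.0000
    outer loop
      vertex 11.8 0.4 0.0
      vertex 6.2 0.4 0.0
      vertex 18.0 9.0 0.0
    endloop
  endfacet
  facet normal 0.0000 0.0000 -1.0000
    outer loop
      vertex 16.3 3.7 0.0
      vertex 11.8 0.4 0.0
      vertex 18.0 9.0 0.0
    endloop
  endfacet
  facet normal 0.8268 0.2652 0.4961
    outer loop
      vertex 18.0 9.0 0.0
      vertex 16.3 14.3 0.0
      vertex 9.0 9.0 15.0
    endloop
  endfacet
  facet normal 0.5132 0.6998 0.4970
    outer loop
      vertex 16.3 14.3 0.0
      vertex 11.8 17.6 0.0
      vertex 9.0 9.0 15.0
    endloop
  endfacet
  facet normal 0.0000 0.8675 0.4974
    outer loop
      vertex 11.8 17.6 0.0
      vertex 6.2 17.6 0.0
      vertex 9.0 9.0 15.0
    endloop
  endfacet
  facet normal -0.5132 0.6998 0.4970
    outer loop
      vertex 6.2 17.6 0.0
      vertex 1.7 14.3 0.0
      vertex 9.0 9.0 15.0
    endloop
  endfacet
  facet normal -0.8268 0.2652 0.4961
    outer loop
      vertex 1.7 14.3 0.0
      vertex 0.0 9.0 0.0
      vertex 9.0 9.0 15.0
    endloop
  endfacet
  facet normal -0.8268 -0.2652 0.4961
    outer loop
      vertex 0.0 9.0 0.0
      vertex 1.7 3.7 0.0
      vertex 9.0 9.0 15.0
    endloop
  endfacet
  facet normal -0.5132 -0.6998 0.4970
    outer loop
      vertex 1.7 3.7 0.0
      vertex 6.2 0.4 0.0
      vertex 9.0 9.0 15.0
    endloop
  endfacet
  facet normal 0.0000 -0.8675 0.4974
    outer loop
      vertex 6.2 0.4 0.0
      vertex 11.8 0.4 0.0
      vertex 9.0 9.0 15.0
    endloop
  endfacet
  facet normal 0.5132 -0.6998 0.4970
    outer loop
      vertex 11.8 0.4 0.0
      vertex 16.3 3.7 0.0
      vertex 9.0 9.0 15.0
    endloop
  endfacet
  facet normal 0.8268 -0.2652 0.4961
    outer loop
      vertex 16.3 3.7 0.0
      vertex 18.0 9.0 0.0
      vertex 9.0 9.0 15.0
    endloop
  endfacet
endsolid part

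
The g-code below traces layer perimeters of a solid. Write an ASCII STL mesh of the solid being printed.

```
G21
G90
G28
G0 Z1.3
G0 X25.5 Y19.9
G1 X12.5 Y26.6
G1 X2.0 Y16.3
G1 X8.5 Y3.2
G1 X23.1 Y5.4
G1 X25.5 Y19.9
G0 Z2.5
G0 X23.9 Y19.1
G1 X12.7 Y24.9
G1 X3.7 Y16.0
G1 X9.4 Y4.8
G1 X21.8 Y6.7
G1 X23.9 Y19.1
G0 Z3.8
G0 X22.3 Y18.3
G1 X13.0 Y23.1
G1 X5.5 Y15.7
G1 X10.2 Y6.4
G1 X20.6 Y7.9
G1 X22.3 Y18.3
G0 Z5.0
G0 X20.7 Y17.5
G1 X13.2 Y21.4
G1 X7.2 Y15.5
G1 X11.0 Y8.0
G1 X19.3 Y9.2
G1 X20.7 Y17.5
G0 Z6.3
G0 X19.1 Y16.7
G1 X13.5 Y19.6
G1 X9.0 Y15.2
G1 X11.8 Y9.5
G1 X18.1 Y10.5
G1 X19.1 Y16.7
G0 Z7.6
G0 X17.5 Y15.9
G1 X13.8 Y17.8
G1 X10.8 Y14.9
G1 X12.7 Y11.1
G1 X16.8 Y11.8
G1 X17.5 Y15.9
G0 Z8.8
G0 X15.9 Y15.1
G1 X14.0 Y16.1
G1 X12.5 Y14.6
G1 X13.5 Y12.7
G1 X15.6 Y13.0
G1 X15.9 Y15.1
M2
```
solid part
  facet normal 0.0000 0.0000 -1.0000
    outer loop
      vertex 0.2 16.6 0.0
      vertex 12.2 28.4 0.0
      vertex 27.1 20.7 0.0
    endloop
  endfacet
  facet normal 0.0000 0.0000 -1.0000
    outer loop
      vertex 7.7 1.6 0.0
      vertex 0.2 16.6 0.0
      vertex 27.1 20.7 0.0
    endloop
  endfacet
  facet normal 0.0000 0.0000 -1.0000
    outer loop
      vertex 24.3 4.1 0.0
      vertex 7.7 1.6 0.0
      vertex 27.1 20.7 0.0
    endloop
  endfacet
  facet normal 0.3020 0.5845 0.7531
    outer loop
      vertex 27.1 20.7 0.0
      vertex 12.2 28.4 0.0
      vertex 14.3 14.3 10.1
    endloop
  endfacet
  facet normal -0.4621 0.4699 0.7521
    outer loop
      vertex 12.2 28.4 0.0
      vertex 0.2 16.6 0.0
      vertex 14.3 14.3 10.1
    endloop
  endfacet
  facet normal -0.5878 -0.2939 0.7537
    outer loop
      vertex 0.2 16.6 0.0
      vertex 7.7 1.6 0.0
      vertex 14.3 14.3 10.1
    endloop
  endfacet
  facet normal 0.0979 -0.6501 0.7535
    outer loop
      vertex 7.7 1.6 0.0
      vertex 24.3 4.1 0.0
      vertex 14.3 14.3 10.1
    endloop
  endfacet
  facet normal 0.6489 -0.1094 0.7530
    outer loop
      vertex 24.3 4.1 0.0
      vertex 27.1 20.7 0.0
      vertex 14.3 14.3 10.1
    endloop
  endfacet
endsolid part

The G0 Z moves step by Δz≈1.3 mm. The G1 loops shrink linearly with z, so the solid tapers from its base footprint up to z≈10.1. Closing with a flat bottom cap and the tapered top and triangulating gives 8 facets — a regular 5-sided pyramid, base circumscribed radius ≈ 14.3 mm, apex at z ≈ 10.1 mm.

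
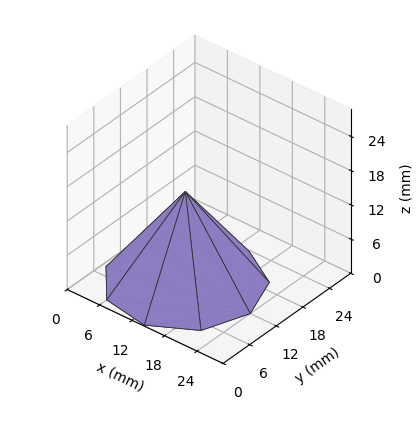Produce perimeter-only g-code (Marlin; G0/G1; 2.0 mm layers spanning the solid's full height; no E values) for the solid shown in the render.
Reading the render: the shape is a regular 9-sided pyramid, base circumscribed radius ≈ 12 mm, apex at z ≈ 16 mm (dimensions read to the nearest mm from the axis ticks). For the g-code, the solid's height is divided into equal slices at the stated Δz and each level perimeter traced with G1 moves after a G0 lift.

; perimeter-only toolpath
G21 ; units = mm
G90 ; absolute positioning
G28 ; home
; layer 1
G0 Z2.0
G0 X22.5 Y12.0
G1 X20.1 Y18.7
G1 X13.8 Y22.3
G1 X6.8 Y21.1
G1 X2.1 Y15.6
G1 X2.1 Y8.4
G1 X6.8 Y2.9
G1 X13.8 Y1.7
G1 X20.1 Y5.3
G1 X22.5 Y12.0
; layer 2
G0 Z4.0
G0 X21.0 Y12.0
G1 X18.9 Y17.8
G1 X13.6 Y20.9
G1 X7.5 Y19.8
G1 X3.5 Y15.1
G1 X3.5 Y8.9
G1 X7.5 Y4.2
G1 X13.6 Y3.1
G1 X18.9 Y6.2
G1 X21.0 Y12.0
; layer 3
G0 Z6.0
G0 X19.5 Y12.0
G1 X17.8 Y16.8
G1 X13.3 Y19.4
G1 X8.2 Y18.5
G1 X4.9 Y14.6
G1 X4.9 Y9.4
G1 X8.2 Y5.5
G1 X13.3 Y4.6
G1 X17.8 Y7.2
G1 X19.5 Y12.0
; layer 4
G0 Z8.0
G0 X18.0 Y12.0
G1 X16.6 Y15.8
G1 X13.1 Y17.9
G1 X9.0 Y17.2
G1 X6.3 Y14.1
G1 X6.3 Y9.9
G1 X9.0 Y6.8
G1 X13.1 Y6.1
G1 X16.6 Y8.2
G1 X18.0 Y12.0
; layer 5
G0 Z10.0
G0 X16.5 Y12.0
G1 X15.4 Y14.9
G1 X12.8 Y16.4
G1 X9.8 Y15.9
G1 X7.8 Y13.5
G1 X7.8 Y10.5
G1 X9.8 Y8.1
G1 X12.8 Y7.6
G1 X15.4 Y9.1
G1 X16.5 Y12.0
; layer 6
G0 Z12.0
G0 X15.0 Y12.0
G1 X14.3 Y13.9
G1 X12.5 Y14.9
G1 X10.5 Y14.6
G1 X9.2 Y13.0
G1 X9.2 Y11.0
G1 X10.5 Y9.4
G1 X12.5 Y9.1
G1 X14.3 Y10.1
G1 X15.0 Y12.0
; layer 7
G0 Z14.0
G0 X13.5 Y12.0
G1 X13.2 Y13.0
G1 X12.3 Y13.5
G1 X11.2 Y13.3
G1 X10.6 Y12.5
G1 X10.6 Y11.5
G1 X11.2 Y10.7
G1 X12.3 Y10.5
G1 X13.2 Y11.0
G1 X13.5 Y12.0
M2 ; end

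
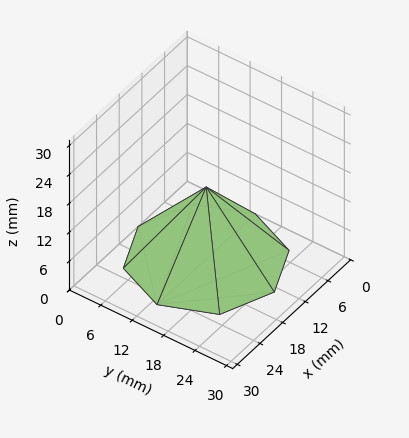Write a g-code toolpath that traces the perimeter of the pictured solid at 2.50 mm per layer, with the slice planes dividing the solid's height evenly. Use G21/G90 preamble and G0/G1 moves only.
Reading the render: the shape is a regular 8-sided pyramid, base circumscribed radius ≈ 13 mm, apex at z ≈ 15 mm (dimensions read to the nearest mm from the axis ticks). For the g-code, the solid's height is divided into equal slices at the stated Δz and each level perimeter traced with G1 moves after a G0 lift.

; perimeter-only toolpath
G21 ; units = mm
G90 ; absolute positioning
G28 ; home
; layer 1
G0 Z2.50
G0 X23.83 Y13.00
G1 X20.66 Y20.66
G1 X13.00 Y23.83
G1 X5.34 Y20.66
G1 X2.17 Y13.00
G1 X5.34 Y5.34
G1 X13.00 Y2.17
G1 X20.66 Y5.34
G1 X23.83 Y13.00
; layer 2
G0 Z5.00
G0 X21.67 Y13.00
G1 X19.13 Y19.13
G1 X13.00 Y21.67
G1 X6.87 Y19.13
G1 X4.33 Y13.00
G1 X6.87 Y6.87
G1 X13.00 Y4.33
G1 X19.13 Y6.87
G1 X21.67 Y13.00
; layer 3
G0 Z7.50
G0 X19.50 Y13.00
G1 X17.59 Y17.59
G1 X13.00 Y19.50
G1 X8.40 Y17.59
G1 X6.50 Y13.00
G1 X8.40 Y8.40
G1 X13.00 Y6.50
G1 X17.59 Y8.40
G1 X19.50 Y13.00
; layer 4
G0 Z10.00
G0 X17.33 Y13.00
G1 X16.06 Y16.06
G1 X13.00 Y17.33
G1 X9.94 Y16.06
G1 X8.67 Y13.00
G1 X9.94 Y9.94
G1 X13.00 Y8.67
G1 X16.06 Y9.94
G1 X17.33 Y13.00
; layer 5
G0 Z12.50
G0 X15.17 Y13.00
G1 X14.53 Y14.53
G1 X13.00 Y15.17
G1 X11.47 Y14.53
G1 X10.83 Y13.00
G1 X11.47 Y11.47
G1 X13.00 Y10.83
G1 X14.53 Y11.47
G1 X15.17 Y13.00
M2 ; end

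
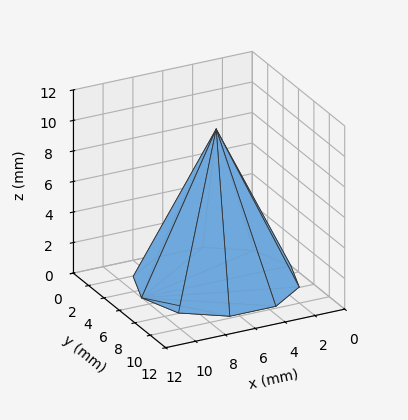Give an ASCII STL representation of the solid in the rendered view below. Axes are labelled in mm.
Reading the render: the shape is a regular 10-sided pyramid, base circumscribed radius ≈ 5 mm, apex at z ≈ 10 mm (dimensions read to the nearest mm from the axis ticks). For the STL, each face is triangulated and given an outward normal.

solid part
  facet normal 0.0000 0.0000 -1.0000
    outer loop
      vertex 6.545 9.755 0.000
      vertex 9.045 7.939 0.000
      vertex 10.000 5.000 0.000
    endloop
  endfacet
  facet normal 0.0000 0.0000 -1.0000
    outer loop
      vertex 3.455 9.755 0.000
      vertex 6.545 9.755 0.000
      vertex 10.000 5.000 0.000
    endloop
  endfacet
  facet normal 0.0000 0.0000 -1.0000
    outer loop
      vertex 0.955 7.939 0.000
      vertex 3.455 9.755 0.000
      vertex 10.000 5.000 0.000
    endloop
  endfacet
  facet normal 0.0000 0.0000 -1.0000
    outer loop
      vertex 0.000 5.000 0.000
      vertex 0.955 7.939 0.000
      vertex 10.000 5.000 0.000
    endloop
  endfacet
  facet normal 0.0000 0.0000 -1.0000
    outer loop
      vertex 0.955 2.061 0.000
      vertex 0.000 5.000 0.000
      vertex 10.000 5.000 0.000
    endloop
  endfacet
  facet normal 0.0000 0.0000 -1.0000
    outer loop
      vertex 3.455 0.245 0.000
      vertex 0.955 2.061 0.000
      vertex 10.000 5.000 0.000
    endloop
  endfacet
  facet normal 0.0000 0.0000 -1.0000
    outer loop
      vertex 6.545 0.245 0.000
      vertex 3.455 0.245 0.000
      vertex 10.000 5.000 0.000
    endloop
  endfacet
  facet normal 0.0000 0.0000 -1.0000
    outer loop
      vertex 9.045 2.061 0.000
      vertex 6.545 0.245 0.000
      vertex 10.000 5.000 0.000
    endloop
  endfacet
  facet normal 0.8589 0.2791 0.4294
    outer loop
      vertex 10.000 5.000 0.000
      vertex 9.045 7.939 0.000
      vertex 5.000 5.000 10.000
    endloop
  endfacet
  facet normal 0.5308 0.7307 0.4294
    outer loop
      vertex 9.045 7.939 0.000
      vertex 6.545 9.755 0.000
      vertex 5.000 5.000 10.000
    endloop
  endfacet
  facet normal 0.0000 0.9031 0.4294
    outer loop
      vertex 6.545 9.755 0.000
      vertex 3.455 9.755 0.000
      vertex 5.000 5.000 10.000
    endloop
  endfacet
  facet normal -0.5308 0.7307 0.4294
    outer loop
      vertex 3.455 9.755 0.000
      vertex 0.955 7.939 0.000
      vertex 5.000 5.000 10.000
    endloop
  endfacet
  facet normal -0.8589 0.2791 0.4294
    outer loop
      vertex 0.955 7.939 0.000
      vertex 0.000 5.000 0.000
      vertex 5.000 5.000 10.000
    endloop
  endfacet
  facet normal -0.8589 -0.2791 0.4294
    outer loop
      vertex 0.000 5.000 0.000
      vertex 0.955 2.061 0.000
      vertex 5.000 5.000 10.000
    endloop
  endfacet
  facet normal -0.5308 -0.7307 0.4294
    outer loop
      vertex 0.955 2.061 0.000
      vertex 3.455 0.245 0.000
      vertex 5.000 5.000 10.000
    endloop
  endfacet
  facet normal 0.0000 -0.9031 0.4294
    outer loop
      vertex 3.455 0.245 0.000
      vertex 6.545 0.245 0.000
      vertex 5.000 5.000 10.000
    endloop
  endfacet
  facet normal 0.5308 -0.7307 0.4294
    outer loop
      vertex 6.545 0.245 0.000
      vertex 9.045 2.061 0.000
      vertex 5.000 5.000 10.000
    endloop
  endfacet
  facet normal 0.8589 -0.2791 0.4294
    outer loop
      vertex 9.045 2.061 0.000
      vertex 10.000 5.000 0.000
      vertex 5.000 5.000 10.000
    endloop
  endfacet
endsolid part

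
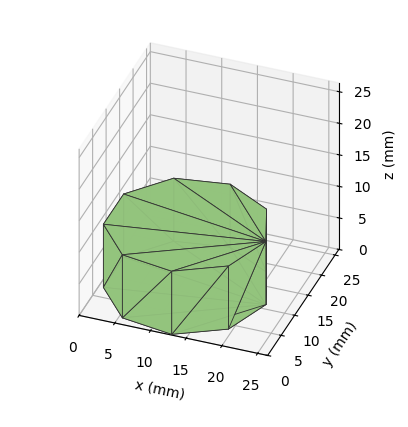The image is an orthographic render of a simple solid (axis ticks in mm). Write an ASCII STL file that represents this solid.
Reading the render: the shape is a regular 9-sided prism (a cylinder approximated with 9 flat sides), circumscribed radius ≈ 11 mm, height ≈ 10 mm (dimensions read to the nearest mm from the axis ticks). For the STL, each face is triangulated and given an outward normal.

solid part
  facet normal 0.0000 0.0000 -1.0000
    outer loop
      vertex 12.910 21.833 0.000
      vertex 19.426 18.071 0.000
      vertex 22.000 11.000 0.000
    endloop
  endfacet
  facet normal 0.0000 0.0000 -1.0000
    outer loop
      vertex 5.500 20.526 0.000
      vertex 12.910 21.833 0.000
      vertex 22.000 11.000 0.000
    endloop
  endfacet
  facet normal 0.0000 0.0000 -1.0000
    outer loop
      vertex 0.663 14.762 0.000
      vertex 5.500 20.526 0.000
      vertex 22.000 11.000 0.000
    endloop
  endfacet
  facet normal 0.0000 0.0000 -1.0000
    outer loop
      vertex 0.663 7.238 0.000
      vertex 0.663 14.762 0.000
      vertex 22.000 11.000 0.000
    endloop
  endfacet
  facet normal 0.0000 0.0000 -1.0000
    outer loop
      vertex 5.500 1.474 0.000
      vertex 0.663 7.238 0.000
      vertex 22.000 11.000 0.000
    endloop
  endfacet
  facet normal 0.0000 0.0000 -1.0000
    outer loop
      vertex 12.910 0.167 0.000
      vertex 5.500 1.474 0.000
      vertex 22.000 11.000 0.000
    endloop
  endfacet
  facet normal 0.0000 0.0000 -1.0000
    outer loop
      vertex 19.426 3.929 0.000
      vertex 12.910 0.167 0.000
      vertex 22.000 11.000 0.000
    endloop
  endfacet
  facet normal 0.0000 0.0000 1.0000
    outer loop
      vertex 22.000 11.000 10.000
      vertex 19.426 18.071 10.000
      vertex 12.910 21.833 10.000
    endloop
  endfacet
  facet normal 0.0000 0.0000 1.0000
    outer loop
      vertex 22.000 11.000 10.000
      vertex 12.910 21.833 10.000
      vertex 5.500 20.526 10.000
    endloop
  endfacet
  facet normal 0.0000 0.0000 1.0000
    outer loop
      vertex 22.000 11.000 10.000
      vertex 5.500 20.526 10.000
      vertex 0.663 14.762 10.000
    endloop
  endfacet
  facet normal 0.0000 0.0000 1.0000
    outer loop
      vertex 22.000 11.000 10.000
      vertex 0.663 14.762 10.000
      vertex 0.663 7.238 10.000
    endloop
  endfacet
  facet normal 0.0000 0.0000 1.0000
    outer loop
      vertex 22.000 11.000 10.000
      vertex 0.663 7.238 10.000
      vertex 5.500 1.474 10.000
    endloop
  endfacet
  facet normal 0.0000 0.0000 1.0000
    outer loop
      vertex 22.000 11.000 10.000
      vertex 5.500 1.474 10.000
      vertex 12.910 0.167 10.000
    endloop
  endfacet
  facet normal 0.0000 0.0000 1.0000
    outer loop
      vertex 22.000 11.000 10.000
      vertex 12.910 0.167 10.000
      vertex 19.426 3.929 10.000
    endloop
  endfacet
  facet normal 0.9397 0.3421 0.0000
    outer loop
      vertex 22.000 11.000 0.000
      vertex 19.426 18.071 0.000
      vertex 19.426 18.071 10.000
    endloop
  endfacet
  facet normal 0.9397 0.3421 0.0000
    outer loop
      vertex 22.000 11.000 0.000
      vertex 19.426 18.071 10.000
      vertex 22.000 11.000 10.000
    endloop
  endfacet
  facet normal 0.5000 0.8660 0.0000
    outer loop
      vertex 19.426 18.071 0.000
      vertex 12.910 21.833 0.000
      vertex 12.910 21.833 10.000
    endloop
  endfacet
  facet normal 0.5000 0.8660 0.0000
    outer loop
      vertex 19.426 18.071 0.000
      vertex 12.910 21.833 10.000
      vertex 19.426 18.071 10.000
    endloop
  endfacet
  facet normal -0.1737 0.9848 0.0000
    outer loop
      vertex 12.910 21.833 0.000
      vertex 5.500 20.526 0.000
      vertex 5.500 20.526 10.000
    endloop
  endfacet
  facet normal -0.1737 0.9848 0.0000
    outer loop
      vertex 12.910 21.833 0.000
      vertex 5.500 20.526 10.000
      vertex 12.910 21.833 10.000
    endloop
  endfacet
  facet normal -0.7660 0.6428 0.0000
    outer loop
      vertex 5.500 20.526 0.000
      vertex 0.663 14.762 0.000
      vertex 0.663 14.762 10.000
    endloop
  endfacet
  facet normal -0.7660 0.6428 0.0000
    outer loop
      vertex 5.500 20.526 0.000
      vertex 0.663 14.762 10.000
      vertex 5.500 20.526 10.000
    endloop
  endfacet
  facet normal -1.0000 0.0000 0.0000
    outer loop
      vertex 0.663 14.762 0.000
      vertex 0.663 7.238 0.000
      vertex 0.663 7.238 10.000
    endloop
  endfacet
  facet normal -1.0000 0.0000 0.0000
    outer loop
      vertex 0.663 14.762 0.000
      vertex 0.663 7.238 10.000
      vertex 0.663 14.762 10.000
    endloop
  endfacet
  facet normal -0.7660 -0.6428 0.0000
    outer loop
      vertex 0.663 7.238 0.000
      vertex 5.500 1.474 0.000
      vertex 5.500 1.474 10.000
    endloop
  endfacet
  facet normal -0.7660 -0.6428 0.0000
    outer loop
      vertex 0.663 7.238 0.000
      vertex 5.500 1.474 10.000
      vertex 0.663 7.238 10.000
    endloop
  endfacet
  facet normal -0.1737 -0.9848 0.0000
    outer loop
      vertex 5.500 1.474 0.000
      vertex 12.910 0.167 0.000
      vertex 12.910 0.167 10.000
    endloop
  endfacet
  facet normal -0.1737 -0.9848 0.0000
    outer loop
      vertex 5.500 1.474 0.000
      vertex 12.910 0.167 10.000
      vertex 5.500 1.474 10.000
    endloop
  endfacet
  facet normal 0.5000 -0.8660 0.0000
    outer loop
      vertex 12.910 0.167 0.000
      vertex 19.426 3.929 0.000
      vertex 19.426 3.929 10.000
    endloop
  endfacet
  facet normal 0.5000 -0.8660 0.0000
    outer loop
      vertex 12.910 0.167 0.000
      vertex 19.426 3.929 10.000
      vertex 12.910 0.167 10.000
    endloop
  endfacet
  facet normal 0.9397 -0.3421 0.0000
    outer loop
      vertex 19.426 3.929 0.000
      vertex 22.000 11.000 0.000
      vertex 22.000 11.000 10.000
    endloop
  endfacet
  facet normal 0.9397 -0.3421 0.0000
    outer loop
      vertex 19.426 3.929 0.000
      vertex 22.000 11.000 10.000
      vertex 19.426 3.929 10.000
    endloop
  endfacet
endsolid part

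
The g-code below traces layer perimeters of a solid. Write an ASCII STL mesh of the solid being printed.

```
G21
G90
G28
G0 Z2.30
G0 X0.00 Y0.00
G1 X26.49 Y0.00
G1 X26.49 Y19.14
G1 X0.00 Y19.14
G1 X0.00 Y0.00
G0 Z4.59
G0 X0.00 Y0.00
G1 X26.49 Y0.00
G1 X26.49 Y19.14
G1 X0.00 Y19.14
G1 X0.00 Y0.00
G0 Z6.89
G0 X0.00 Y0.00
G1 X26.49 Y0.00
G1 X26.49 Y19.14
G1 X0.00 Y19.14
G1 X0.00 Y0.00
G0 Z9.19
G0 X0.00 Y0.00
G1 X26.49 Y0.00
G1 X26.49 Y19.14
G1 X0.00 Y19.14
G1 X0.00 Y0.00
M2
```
solid part
  facet normal 0.0000 0.0000 -1.0000
    outer loop
      vertex 26.49 19.14 0.00
      vertex 26.49 0.00 0.00
      vertex 0.00 0.00 0.00
    endloop
  endfacet
  facet normal 0.0000 0.0000 -1.0000
    outer loop
      vertex 0.00 19.14 0.00
      vertex 26.49 19.14 0.00
      vertex 0.00 0.00 0.00
    endloop
  endfacet
  facet normal 0.0000 0.0000 1.0000
    outer loop
      vertex 0.00 0.00 9.19
      vertex 26.49 0.00 9.19
      vertex 26.49 19.14 9.19
    endloop
  endfacet
  facet normal 0.0000 0.0000 1.0000
    outer loop
      vertex 0.00 0.00 9.19
      vertex 26.49 19.14 9.19
      vertex 0.00 19.14 9.19
    endloop
  endfacet
  facet normal 0.0000 -1.0000 0.0000
    outer loop
      vertex 0.00 0.00 0.00
      vertex 26.49 0.00 0.00
      vertex 26.49 0.00 9.19
    endloop
  endfacet
  facet normal 0.0000 -1.0000 0.0000
    outer loop
      vertex 0.00 0.00 0.00
      vertex 26.49 0.00 9.19
      vertex 0.00 0.00 9.19
    endloop
  endfacet
  facet normal 0.0000 1.0000 0.0000
    outer loop
      vertex 26.49 19.14 9.19
      vertex 26.49 19.14 0.00
      vertex 0.00 19.14 0.00
    endloop
  endfacet
  facet normal 0.0000 1.0000 0.0000
    outer loop
      vertex 0.00 19.14 9.19
      vertex 26.49 19.14 9.19
      vertex 0.00 19.14 0.00
    endloop
  endfacet
  facet normal -1.0000 0.0000 0.0000
    outer loop
      vertex 0.00 19.14 9.19
      vertex 0.00 19.14 0.00
      vertex 0.00 0.00 0.00
    endloop
  endfacet
  facet normal -1.0000 0.0000 0.0000
    outer loop
      vertex 0.00 0.00 9.19
      vertex 0.00 19.14 9.19
      vertex 0.00 0.00 0.00
    endloop
  endfacet
  facet normal 1.0000 0.0000 0.0000
    outer loop
      vertex 26.49 0.00 0.00
      vertex 26.49 19.14 0.00
      vertex 26.49 19.14 9.19
    endloop
  endfacet
  facet normal 1.0000 0.0000 0.0000
    outer loop
      vertex 26.49 0.00 0.00
      vertex 26.49 19.14 9.19
      vertex 26.49 0.00 9.19
    endloop
  endfacet
endsolid part

The G0 Z moves step by Δz≈2.30 mm. Every layer's G1 loop is the same polygon, so the solid is a straight extrusion of it from z=0 to z≈9.19. Closing with flat bottom and top caps and triangulating gives 12 facets — a rectangular box, roughly 26.5 × 19.1 mm footprint and 9.19 mm tall.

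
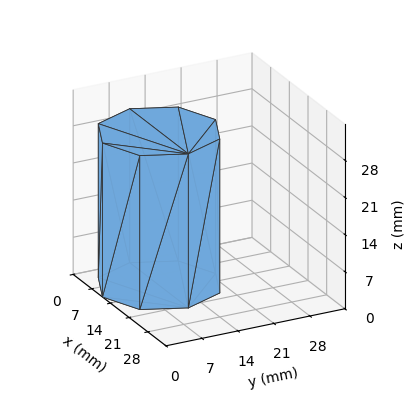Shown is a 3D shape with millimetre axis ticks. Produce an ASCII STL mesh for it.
Reading the render: the shape is a regular 8-sided prism (a cylinder approximated with 8 flat sides), circumscribed radius ≈ 11 mm, height ≈ 29 mm (dimensions read to the nearest mm from the axis ticks). For the STL, each face is triangulated and given an outward normal.

solid part
  facet normal 0.0000 0.0000 -1.0000
    outer loop
      vertex 11.00 22.00 0.00
      vertex 18.78 18.78 0.00
      vertex 22.00 11.00 0.00
    endloop
  endfacet
  facet normal 0.0000 0.0000 -1.0000
    outer loop
      vertex 3.22 18.78 0.00
      vertex 11.00 22.00 0.00
      vertex 22.00 11.00 0.00
    endloop
  endfacet
  facet normal 0.0000 0.0000 -1.0000
    outer loop
      vertex 0.00 11.00 0.00
      vertex 3.22 18.78 0.00
      vertex 22.00 11.00 0.00
    endloop
  endfacet
  facet normal 0.0000 0.0000 -1.0000
    outer loop
      vertex 3.22 3.22 0.00
      vertex 0.00 11.00 0.00
      vertex 22.00 11.00 0.00
    endloop
  endfacet
  facet normal 0.0000 0.0000 -1.0000
    outer loop
      vertex 11.00 0.00 0.00
      vertex 3.22 3.22 0.00
      vertex 22.00 11.00 0.00
    endloop
  endfacet
  facet normal 0.0000 0.0000 -1.0000
    outer loop
      vertex 18.78 3.22 0.00
      vertex 11.00 0.00 0.00
      vertex 22.00 11.00 0.00
    endloop
  endfacet
  facet normal 0.0000 0.0000 1.0000
    outer loop
      vertex 22.00 11.00 29.00
      vertex 18.78 18.78 29.00
      vertex 11.00 22.00 29.00
    endloop
  endfacet
  facet normal 0.0000 0.0000 1.0000
    outer loop
      vertex 22.00 11.00 29.00
      vertex 11.00 22.00 29.00
      vertex 3.22 18.78 29.00
    endloop
  endfacet
  facet normal 0.0000 0.0000 1.0000
    outer loop
      vertex 22.00 11.00 29.00
      vertex 3.22 18.78 29.00
      vertex 0.00 11.00 29.00
    endloop
  endfacet
  facet normal 0.0000 0.0000 1.0000
    outer loop
      vertex 22.00 11.00 29.00
      vertex 0.00 11.00 29.00
      vertex 3.22 3.22 29.00
    endloop
  endfacet
  facet normal 0.0000 0.0000 1.0000
    outer loop
      vertex 22.00 11.00 29.00
      vertex 3.22 3.22 29.00
      vertex 11.00 0.00 29.00
    endloop
  endfacet
  facet normal 0.0000 0.0000 1.0000
    outer loop
      vertex 22.00 11.00 29.00
      vertex 11.00 0.00 29.00
      vertex 18.78 3.22 29.00
    endloop
  endfacet
  facet normal 0.9240 0.3824 0.0000
    outer loop
      vertex 22.00 11.00 0.00
      vertex 18.78 18.78 0.00
      vertex 18.78 18.78 29.00
    endloop
  endfacet
  facet normal 0.9240 0.3824 0.0000
    outer loop
      vertex 22.00 11.00 0.00
      vertex 18.78 18.78 29.00
      vertex 22.00 11.00 29.00
    endloop
  endfacet
  facet normal 0.3824 0.9240 0.0000
    outer loop
      vertex 18.78 18.78 0.00
      vertex 11.00 22.00 0.00
      vertex 11.00 22.00 29.00
    endloop
  endfacet
  facet normal 0.3824 0.9240 0.0000
    outer loop
      vertex 18.78 18.78 0.00
      vertex 11.00 22.00 29.00
      vertex 18.78 18.78 29.00
    endloop
  endfacet
  facet normal -0.3824 0.9240 0.0000
    outer loop
      vertex 11.00 22.00 0.00
      vertex 3.22 18.78 0.00
      vertex 3.22 18.78 29.00
    endloop
  endfacet
  facet normal -0.3824 0.9240 0.0000
    outer loop
      vertex 11.00 22.00 0.00
      vertex 3.22 18.78 29.00
      vertex 11.00 22.00 29.00
    endloop
  endfacet
  facet normal -0.9240 0.3824 0.0000
    outer loop
      vertex 3.22 18.78 0.00
      vertex 0.00 11.00 0.00
      vertex 0.00 11.00 29.00
    endloop
  endfacet
  facet normal -0.9240 0.3824 0.0000
    outer loop
      vertex 3.22 18.78 0.00
      vertex 0.00 11.00 29.00
      vertex 3.22 18.78 29.00
    endloop
  endfacet
  facet normal -0.9240 -0.3824 0.0000
    outer loop
      vertex 0.00 11.00 0.00
      vertex 3.22 3.22 0.00
      vertex 3.22 3.22 29.00
    endloop
  endfacet
  facet normal -0.9240 -0.3824 0.0000
    outer loop
      vertex 0.00 11.00 0.00
      vertex 3.22 3.22 29.00
      vertex 0.00 11.00 29.00
    endloop
  endfacet
  facet normal -0.3824 -0.9240 0.0000
    outer loop
      vertex 3.22 3.22 0.00
      vertex 11.00 0.00 0.00
      vertex 11.00 0.00 29.00
    endloop
  endfacet
  facet normal -0.3824 -0.9240 0.0000
    outer loop
      vertex 3.22 3.22 0.00
      vertex 11.00 0.00 29.00
      vertex 3.22 3.22 29.00
    endloop
  endfacet
  facet normal 0.3824 -0.9240 0.0000
    outer loop
      vertex 11.00 0.00 0.00
      vertex 18.78 3.22 0.00
      vertex 18.78 3.22 29.00
    endloop
  endfacet
  facet normal 0.3824 -0.9240 0.0000
    outer loop
      vertex 11.00 0.00 0.00
      vertex 18.78 3.22 29.00
      vertex 11.00 0.00 29.00
    endloop
  endfacet
  facet normal 0.9240 -0.3824 0.0000
    outer loop
      vertex 18.78 3.22 0.00
      vertex 22.00 11.00 0.00
      vertex 22.00 11.00 29.00
    endloop
  endfacet
  facet normal 0.9240 -0.3824 0.0000
    outer loop
      vertex 18.78 3.22 0.00
      vertex 22.00 11.00 29.00
      vertex 18.78 3.22 29.00
    endloop
  endfacet
endsolid part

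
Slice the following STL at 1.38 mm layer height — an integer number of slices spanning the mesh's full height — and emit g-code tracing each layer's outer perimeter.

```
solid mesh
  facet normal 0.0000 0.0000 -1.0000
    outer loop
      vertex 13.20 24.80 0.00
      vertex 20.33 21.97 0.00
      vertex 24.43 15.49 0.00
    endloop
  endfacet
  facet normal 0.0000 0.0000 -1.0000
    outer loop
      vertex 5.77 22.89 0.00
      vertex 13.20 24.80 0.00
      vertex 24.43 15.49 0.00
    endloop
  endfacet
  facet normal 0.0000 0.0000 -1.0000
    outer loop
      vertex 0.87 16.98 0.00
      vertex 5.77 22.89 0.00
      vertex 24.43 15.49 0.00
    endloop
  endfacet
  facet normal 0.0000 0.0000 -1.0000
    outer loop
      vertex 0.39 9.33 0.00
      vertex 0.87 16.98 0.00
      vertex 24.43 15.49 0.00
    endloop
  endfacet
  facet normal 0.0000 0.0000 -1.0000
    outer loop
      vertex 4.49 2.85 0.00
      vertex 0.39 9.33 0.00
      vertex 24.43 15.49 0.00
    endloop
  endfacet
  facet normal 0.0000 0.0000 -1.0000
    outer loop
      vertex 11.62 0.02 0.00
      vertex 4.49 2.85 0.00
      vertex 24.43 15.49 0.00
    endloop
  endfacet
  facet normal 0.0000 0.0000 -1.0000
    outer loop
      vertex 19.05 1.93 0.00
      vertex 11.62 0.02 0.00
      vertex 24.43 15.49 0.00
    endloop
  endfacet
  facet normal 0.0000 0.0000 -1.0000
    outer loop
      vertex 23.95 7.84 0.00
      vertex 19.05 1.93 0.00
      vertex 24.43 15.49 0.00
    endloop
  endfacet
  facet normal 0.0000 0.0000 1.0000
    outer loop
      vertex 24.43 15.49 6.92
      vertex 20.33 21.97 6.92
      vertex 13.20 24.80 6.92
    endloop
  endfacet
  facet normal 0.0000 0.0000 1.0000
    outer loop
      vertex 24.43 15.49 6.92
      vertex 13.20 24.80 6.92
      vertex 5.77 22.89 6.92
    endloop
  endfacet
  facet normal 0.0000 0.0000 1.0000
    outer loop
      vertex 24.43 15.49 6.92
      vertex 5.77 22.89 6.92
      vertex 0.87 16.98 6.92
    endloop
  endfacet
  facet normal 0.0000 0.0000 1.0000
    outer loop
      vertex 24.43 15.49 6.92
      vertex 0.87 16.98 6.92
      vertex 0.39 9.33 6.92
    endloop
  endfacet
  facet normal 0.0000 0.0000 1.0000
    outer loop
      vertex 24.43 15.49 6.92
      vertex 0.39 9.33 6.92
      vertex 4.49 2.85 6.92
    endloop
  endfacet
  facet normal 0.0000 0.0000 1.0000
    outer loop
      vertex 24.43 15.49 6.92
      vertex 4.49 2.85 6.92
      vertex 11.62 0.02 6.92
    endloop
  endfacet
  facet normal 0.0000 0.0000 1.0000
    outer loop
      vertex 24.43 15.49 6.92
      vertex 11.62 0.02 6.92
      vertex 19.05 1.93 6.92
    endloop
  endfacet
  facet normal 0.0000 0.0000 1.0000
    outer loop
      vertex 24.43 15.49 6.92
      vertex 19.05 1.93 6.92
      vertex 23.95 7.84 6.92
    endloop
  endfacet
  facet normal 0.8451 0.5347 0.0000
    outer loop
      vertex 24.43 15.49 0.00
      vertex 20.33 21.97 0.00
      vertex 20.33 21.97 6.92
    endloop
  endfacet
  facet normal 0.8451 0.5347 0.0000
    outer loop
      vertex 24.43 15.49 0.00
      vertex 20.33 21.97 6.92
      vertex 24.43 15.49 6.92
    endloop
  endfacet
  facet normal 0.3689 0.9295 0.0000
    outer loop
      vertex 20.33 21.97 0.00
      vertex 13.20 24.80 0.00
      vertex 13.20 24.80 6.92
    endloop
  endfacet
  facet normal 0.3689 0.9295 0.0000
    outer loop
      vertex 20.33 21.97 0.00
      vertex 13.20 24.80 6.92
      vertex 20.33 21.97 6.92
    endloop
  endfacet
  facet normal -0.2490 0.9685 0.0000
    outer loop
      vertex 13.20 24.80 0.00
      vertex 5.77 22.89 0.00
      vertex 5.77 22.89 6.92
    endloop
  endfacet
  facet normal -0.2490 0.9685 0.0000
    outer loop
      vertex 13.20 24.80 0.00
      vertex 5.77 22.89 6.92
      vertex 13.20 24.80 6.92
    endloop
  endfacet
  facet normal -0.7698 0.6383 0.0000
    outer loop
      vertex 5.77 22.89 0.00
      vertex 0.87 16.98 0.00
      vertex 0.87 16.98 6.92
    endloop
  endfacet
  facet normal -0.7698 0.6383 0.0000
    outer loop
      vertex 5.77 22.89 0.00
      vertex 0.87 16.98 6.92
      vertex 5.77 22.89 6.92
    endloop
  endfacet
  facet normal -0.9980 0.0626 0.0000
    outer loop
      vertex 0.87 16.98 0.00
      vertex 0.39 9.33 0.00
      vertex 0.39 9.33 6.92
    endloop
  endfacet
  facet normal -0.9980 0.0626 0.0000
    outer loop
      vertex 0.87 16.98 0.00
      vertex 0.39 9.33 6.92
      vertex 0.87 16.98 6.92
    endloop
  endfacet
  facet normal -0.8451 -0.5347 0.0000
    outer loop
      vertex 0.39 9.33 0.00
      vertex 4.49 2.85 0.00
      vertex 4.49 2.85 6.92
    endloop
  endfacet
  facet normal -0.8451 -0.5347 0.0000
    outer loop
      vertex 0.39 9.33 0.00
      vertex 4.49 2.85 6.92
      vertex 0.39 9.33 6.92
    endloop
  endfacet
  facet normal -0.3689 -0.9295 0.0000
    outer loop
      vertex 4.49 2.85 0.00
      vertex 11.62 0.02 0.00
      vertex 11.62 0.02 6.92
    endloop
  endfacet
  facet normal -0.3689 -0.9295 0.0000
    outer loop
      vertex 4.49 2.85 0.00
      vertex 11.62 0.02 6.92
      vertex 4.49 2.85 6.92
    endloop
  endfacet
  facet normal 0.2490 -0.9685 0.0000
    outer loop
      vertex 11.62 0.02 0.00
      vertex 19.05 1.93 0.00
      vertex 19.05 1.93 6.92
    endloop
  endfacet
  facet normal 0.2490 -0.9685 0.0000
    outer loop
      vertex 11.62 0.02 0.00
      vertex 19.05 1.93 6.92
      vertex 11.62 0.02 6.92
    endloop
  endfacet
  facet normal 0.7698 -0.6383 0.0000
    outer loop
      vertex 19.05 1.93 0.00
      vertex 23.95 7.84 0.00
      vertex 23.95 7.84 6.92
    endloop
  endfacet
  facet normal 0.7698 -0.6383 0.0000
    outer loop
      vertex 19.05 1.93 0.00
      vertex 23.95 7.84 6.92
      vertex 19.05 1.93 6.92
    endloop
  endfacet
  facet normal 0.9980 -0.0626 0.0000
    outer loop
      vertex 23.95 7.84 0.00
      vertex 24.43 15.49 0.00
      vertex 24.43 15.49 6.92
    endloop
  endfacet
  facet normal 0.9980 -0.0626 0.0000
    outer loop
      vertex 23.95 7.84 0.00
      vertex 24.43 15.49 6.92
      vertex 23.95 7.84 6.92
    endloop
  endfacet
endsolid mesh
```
; perimeter-only toolpath
G21 ; units = mm
G90 ; absolute positioning
G28 ; home
; layer 1
G0 Z1.38
G0 X24.43 Y15.49
G1 X20.33 Y21.97
G1 X13.20 Y24.80
G1 X5.77 Y22.89
G1 X0.87 Y16.98
G1 X0.39 Y9.33
G1 X4.49 Y2.85
G1 X11.62 Y0.02
G1 X19.05 Y1.93
G1 X23.95 Y7.84
G1 X24.43 Y15.49
; layer 2
G0 Z2.77
G0 X24.43 Y15.49
G1 X20.33 Y21.97
G1 X13.20 Y24.80
G1 X5.77 Y22.89
G1 X0.87 Y16.98
G1 X0.39 Y9.33
G1 X4.49 Y2.85
G1 X11.62 Y0.02
G1 X19.05 Y1.93
G1 X23.95 Y7.84
G1 X24.43 Y15.49
; layer 3
G0 Z4.15
G0 X24.43 Y15.49
G1 X20.33 Y21.97
G1 X13.20 Y24.80
G1 X5.77 Y22.89
G1 X0.87 Y16.98
G1 X0.39 Y9.33
G1 X4.49 Y2.85
G1 X11.62 Y0.02
G1 X19.05 Y1.93
G1 X23.95 Y7.84
G1 X24.43 Y15.49
; layer 4
G0 Z5.54
G0 X24.43 Y15.49
G1 X20.33 Y21.97
G1 X13.20 Y24.80
G1 X5.77 Y22.89
G1 X0.87 Y16.98
G1 X0.39 Y9.33
G1 X4.49 Y2.85
G1 X11.62 Y0.02
G1 X19.05 Y1.93
G1 X23.95 Y7.84
G1 X24.43 Y15.49
; layer 5
G0 Z6.92
G0 X24.43 Y15.49
G1 X20.33 Y21.97
G1 X13.20 Y24.80
G1 X5.77 Y22.89
G1 X0.87 Y16.98
G1 X0.39 Y9.33
G1 X4.49 Y2.85
G1 X11.62 Y0.02
G1 X19.05 Y1.93
G1 X23.95 Y7.84
G1 X24.43 Y15.49
M2 ; end

The solid is a regular 10-sided prism (a cylinder approximated with 10 flat sides), circumscribed radius ≈ 12.4 mm, height ≈ 6.92 mm. Slicing at Δz = 1.38 mm — 5 equal slices spanning the solid's height, so layer i sits at z = i·h/5 — gives 5 non-empty perimeters. Each is a 10-segment closed polygon; G0 lifts to the layer z and rapids to the start vertex, then G1 traces the edges.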